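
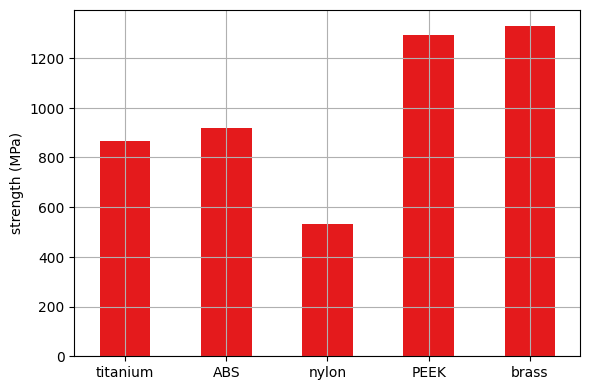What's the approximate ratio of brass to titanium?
brass ≈ 1400, titanium ≈ 800; 1400/800 ≈ 1.75.

≈ 1.75×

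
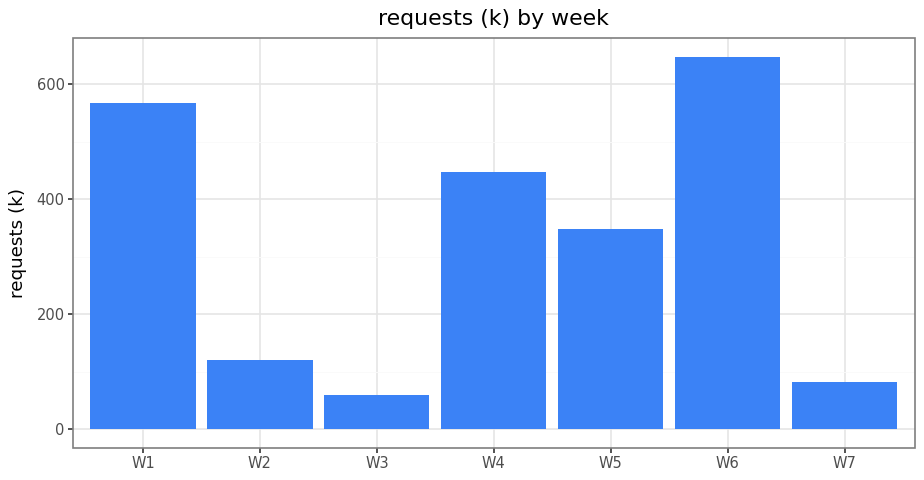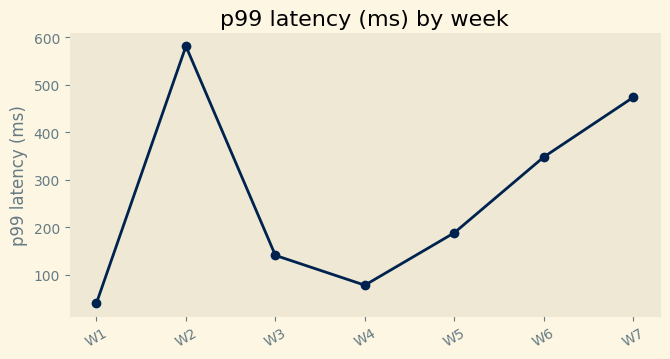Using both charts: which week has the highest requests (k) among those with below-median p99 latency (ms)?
W1

Chart 2 median p99 latency (ms) ≈ 200; below-median weeks: W1, W3, W4. Among those, W1 has the highest requests (k) (≈ 600).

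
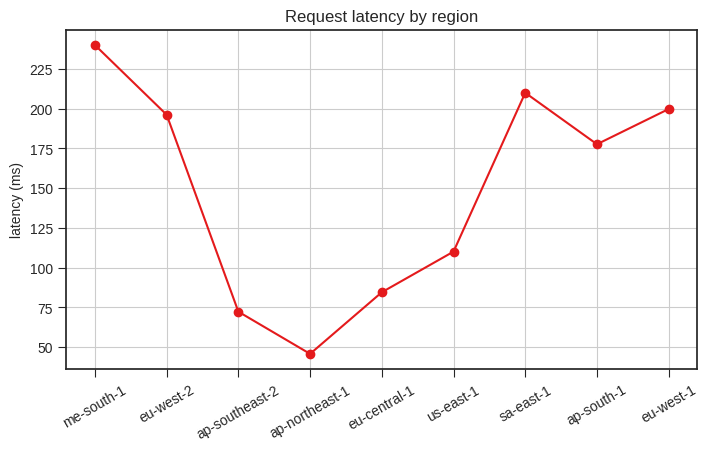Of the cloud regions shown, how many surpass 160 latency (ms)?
Above 160: me-south-1, eu-west-2, sa-east-1, ap-south-1, eu-west-1.

5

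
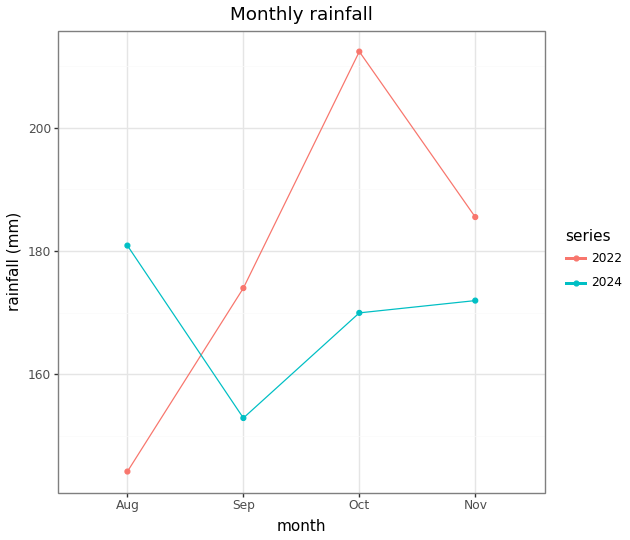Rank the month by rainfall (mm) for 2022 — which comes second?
Nov

Top 3 for 2022: Oct ≈ 210, Nov ≈ 190, Sep ≈ 170.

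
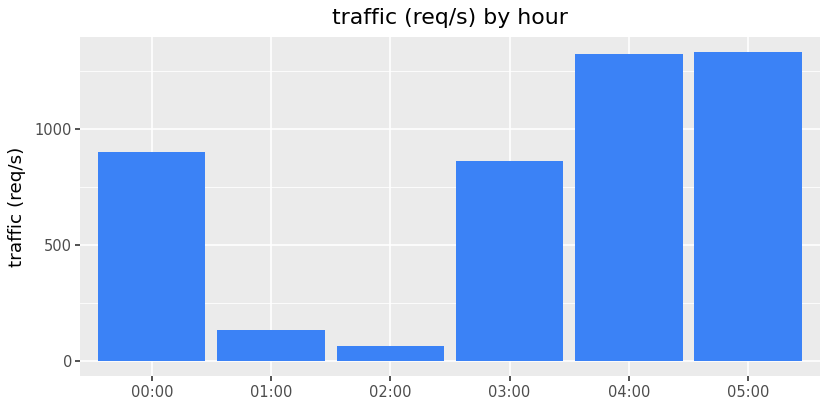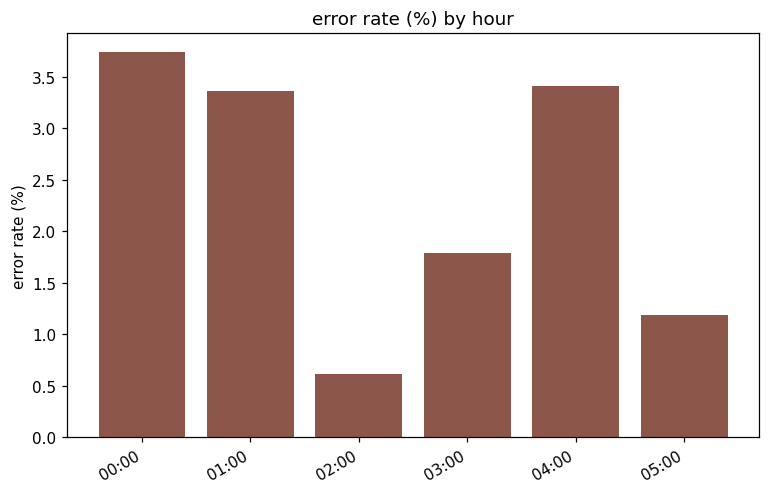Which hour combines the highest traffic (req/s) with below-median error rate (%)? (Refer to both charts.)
Chart 2 median error rate (%) ≈ 2.5; below-median hours: 02:00, 03:00, 05:00. Among those, 05:00 has the highest traffic (req/s) (≈ 1400).

05:00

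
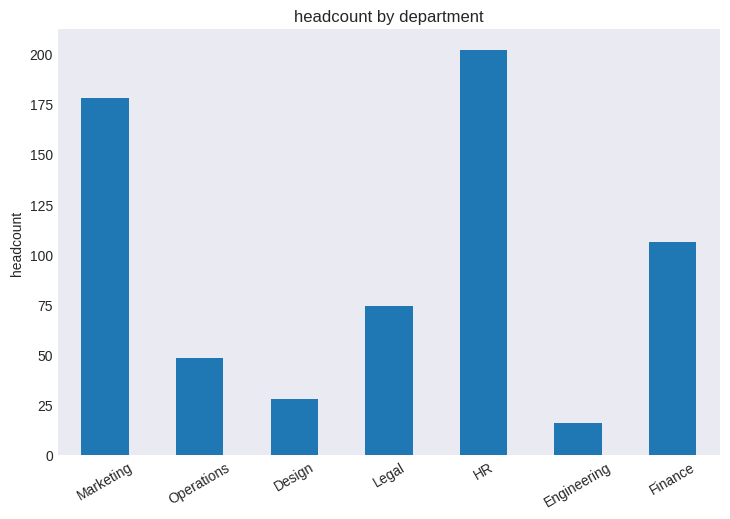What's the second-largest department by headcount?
Marketing

Top 3: HR ≈ 200, Marketing ≈ 180, Finance ≈ 100.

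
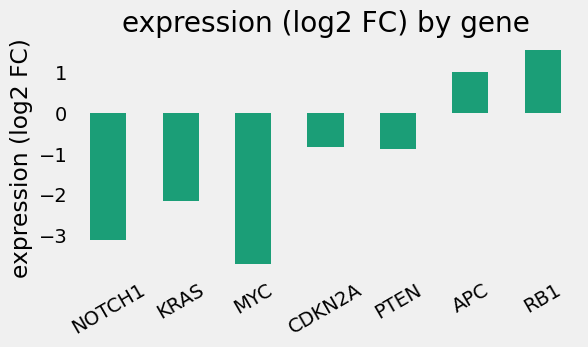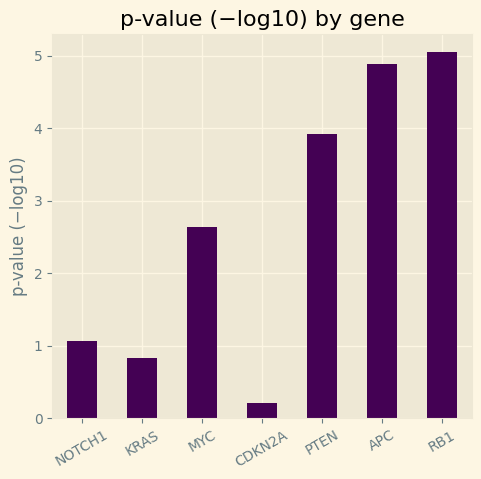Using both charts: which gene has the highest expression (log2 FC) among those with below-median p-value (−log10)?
CDKN2A

Chart 2 median p-value (−log10) ≈ 2.5; below-median genes: NOTCH1, KRAS, CDKN2A. Among those, CDKN2A has the highest expression (log2 FC) (≈ -0.8).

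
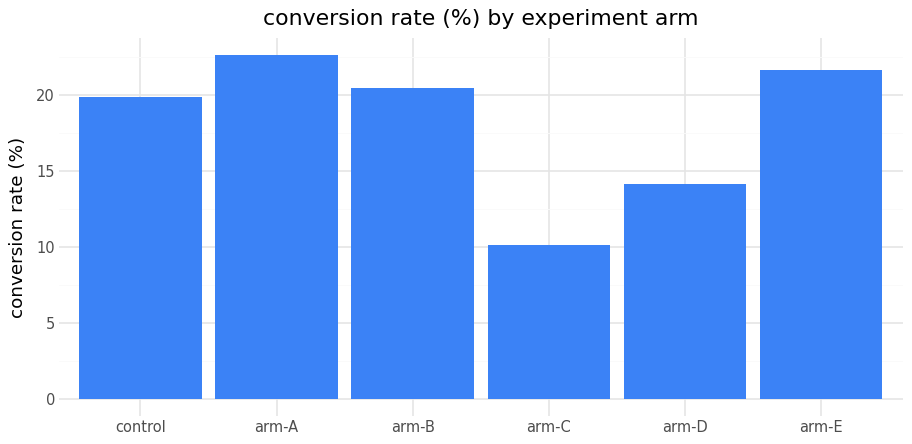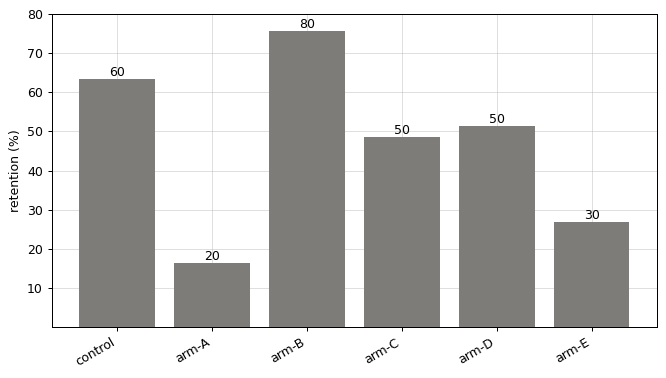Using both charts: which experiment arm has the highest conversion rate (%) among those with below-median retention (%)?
arm-A

Chart 2 median retention (%) ≈ 50; below-median experiment arms: arm-A, arm-C, arm-E. Among those, arm-A has the highest conversion rate (%) (≈ 25).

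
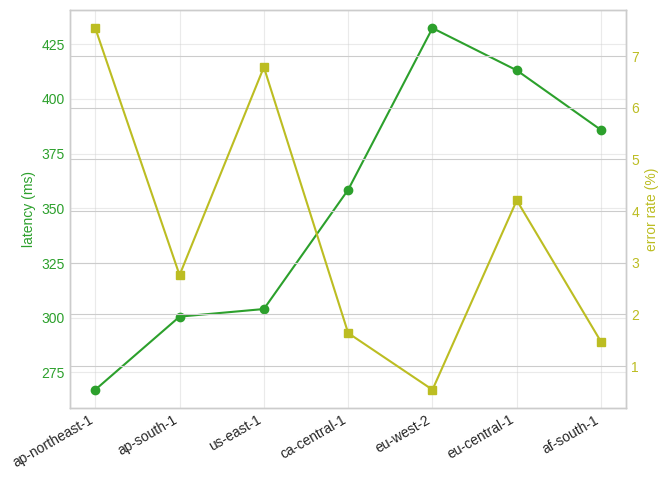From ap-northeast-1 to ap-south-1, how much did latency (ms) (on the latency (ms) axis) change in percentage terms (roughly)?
≈ +15.4%

ap-northeast-1 ≈ 260, ap-south-1 ≈ 300; (300 − 260) / 260 ≈ +15.4%.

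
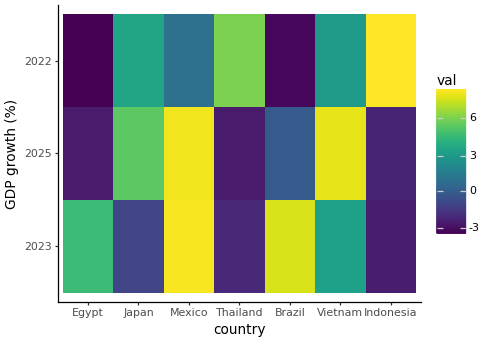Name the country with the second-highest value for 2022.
Top 3 for 2022: Indonesia ≈ 8, Thailand ≈ 6, Japan ≈ 4.

Thailand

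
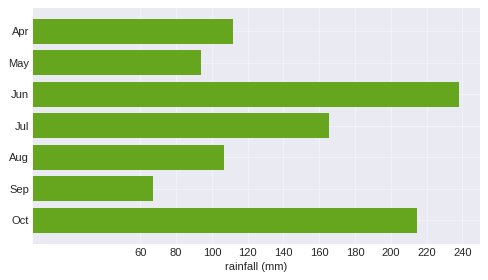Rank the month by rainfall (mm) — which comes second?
Top 3: Jun ≈ 240, Oct ≈ 220, Jul ≈ 160.

Oct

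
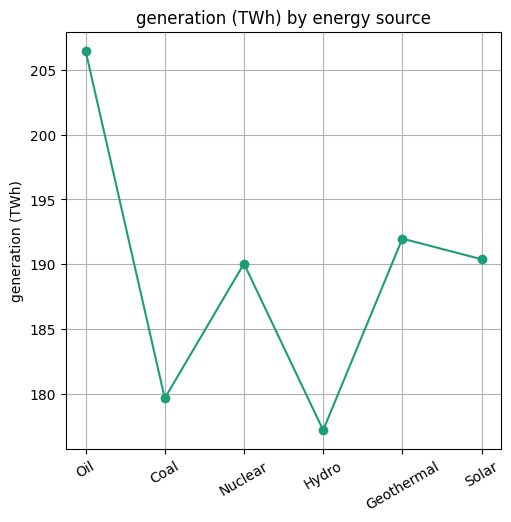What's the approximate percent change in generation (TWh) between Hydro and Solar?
Hydro ≈ 175, Solar ≈ 190; (190 − 175) / 175 ≈ +8.6%.

≈ +8.6%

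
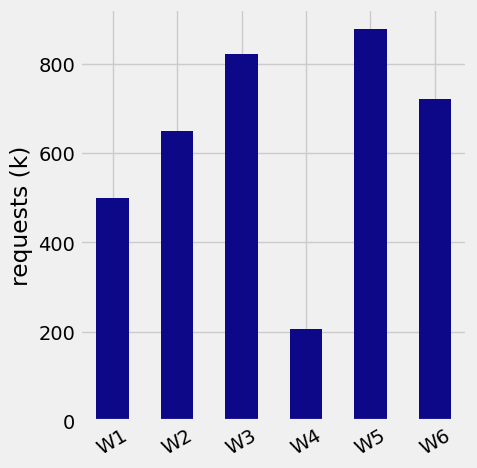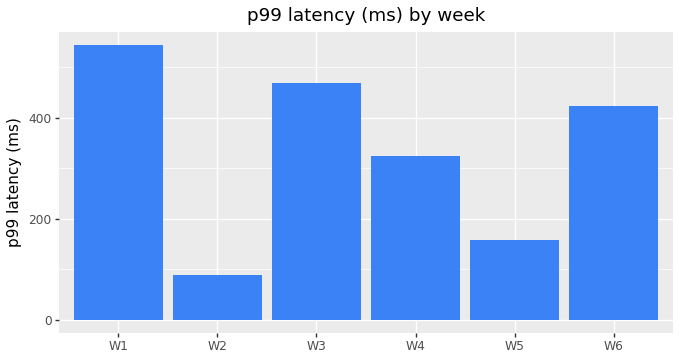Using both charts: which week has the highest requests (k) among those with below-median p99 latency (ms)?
Chart 2 median p99 latency (ms) ≈ 350; below-median weeks: W2, W4, W5. Among those, W5 has the highest requests (k) (≈ 900).

W5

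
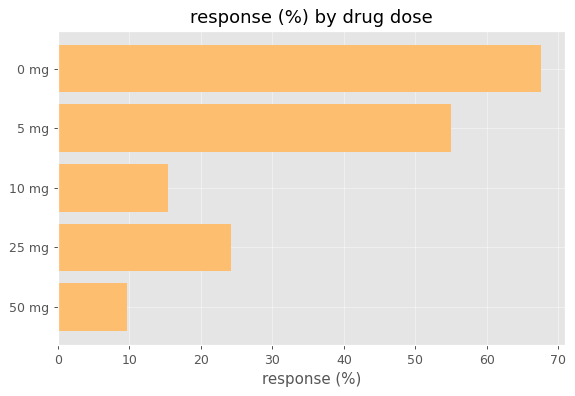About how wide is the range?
≈ 60

Max 0 mg ≈ 70, min 50 mg ≈ 10; range ≈ 60.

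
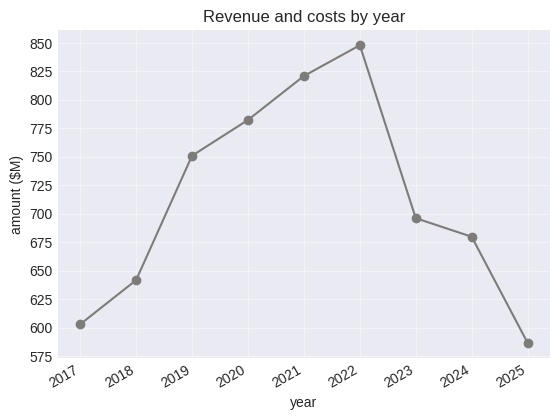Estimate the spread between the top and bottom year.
Max 2022 ≈ 850, min 2025 ≈ 575; range ≈ 275.

≈ 275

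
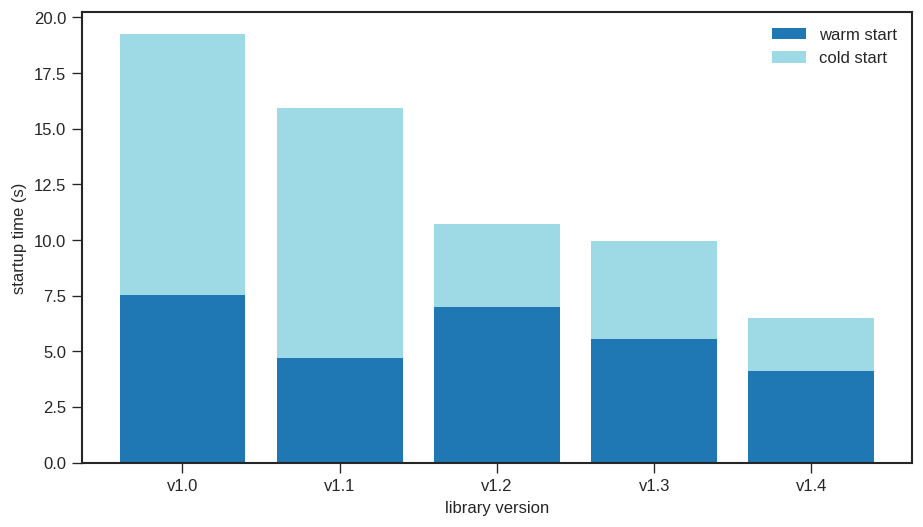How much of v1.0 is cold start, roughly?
cold start top ≈ 20, bottom ≈ 8; segment ≈ 12.

≈ 12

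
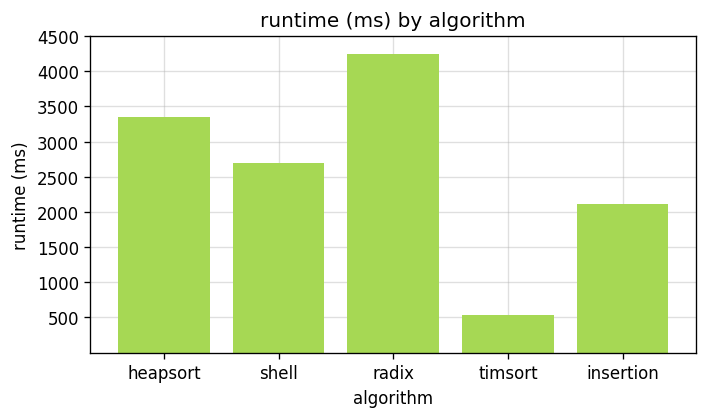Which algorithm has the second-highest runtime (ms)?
heapsort

Top 3: radix ≈ 4000, heapsort ≈ 3500, shell ≈ 2500.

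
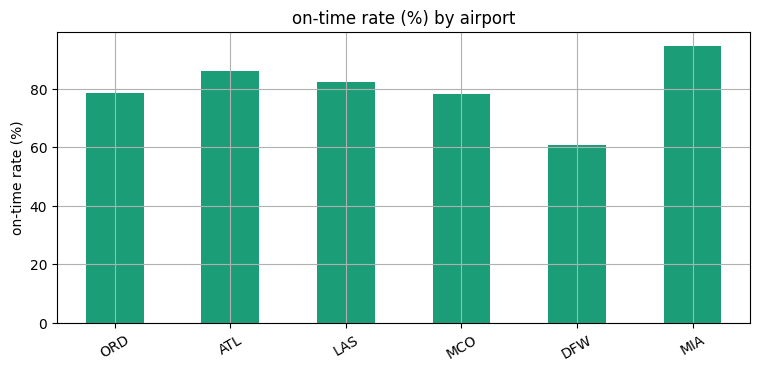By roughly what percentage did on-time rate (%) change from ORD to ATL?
ORD ≈ 80, ATL ≈ 90; (90 − 80) / 80 ≈ +12.5%.

≈ +12.5%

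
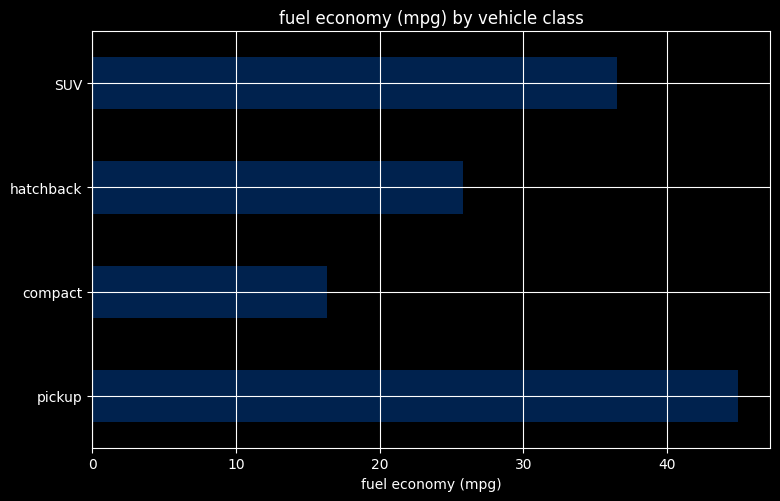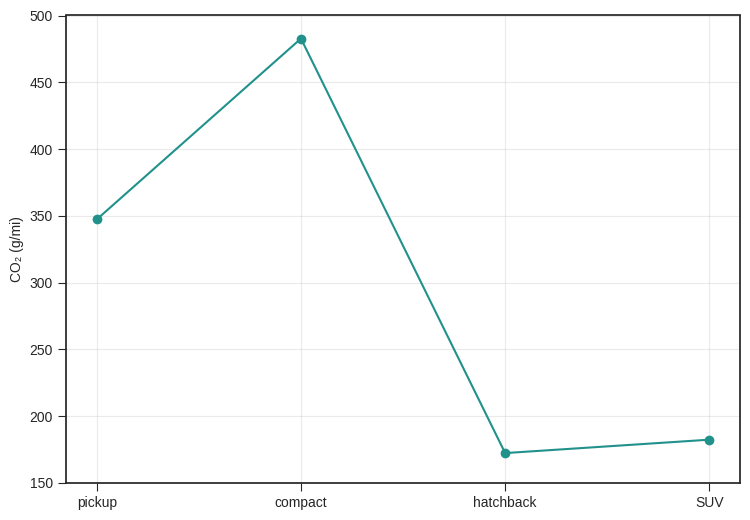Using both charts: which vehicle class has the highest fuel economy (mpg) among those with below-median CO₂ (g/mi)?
Chart 2 median CO₂ (g/mi) ≈ 250; below-median vehicle classes: hatchback, SUV. Among those, SUV has the highest fuel economy (mpg) (≈ 35).

SUV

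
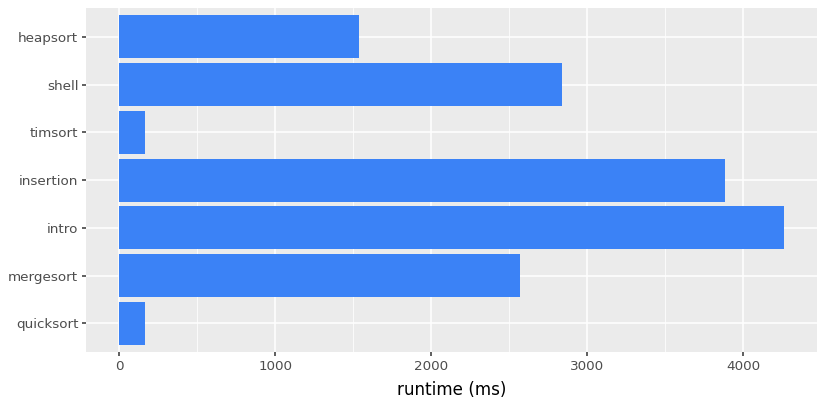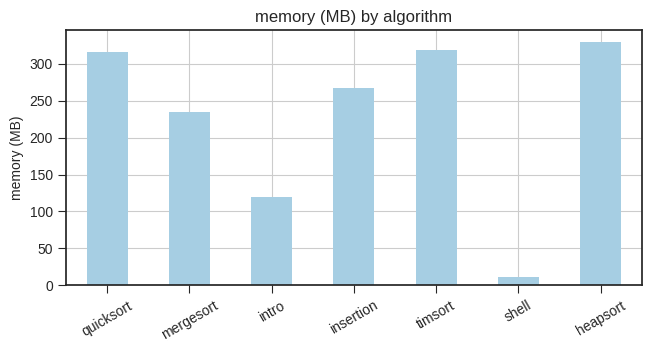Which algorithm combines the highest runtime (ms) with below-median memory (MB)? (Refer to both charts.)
intro

Chart 2 median memory (MB) ≈ 250; below-median algorithms: mergesort, intro, shell. Among those, intro has the highest runtime (ms) (≈ 4500).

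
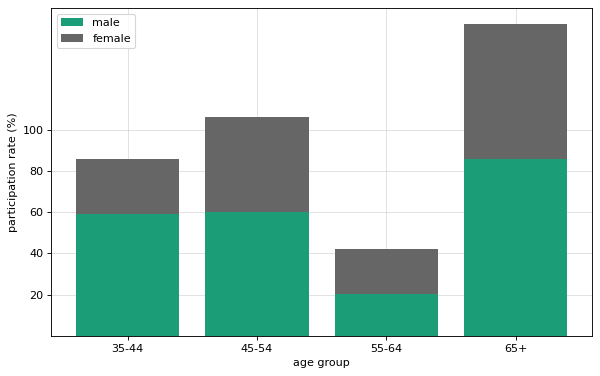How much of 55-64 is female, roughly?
≈ 20

female top ≈ 40, bottom ≈ 20; segment ≈ 20.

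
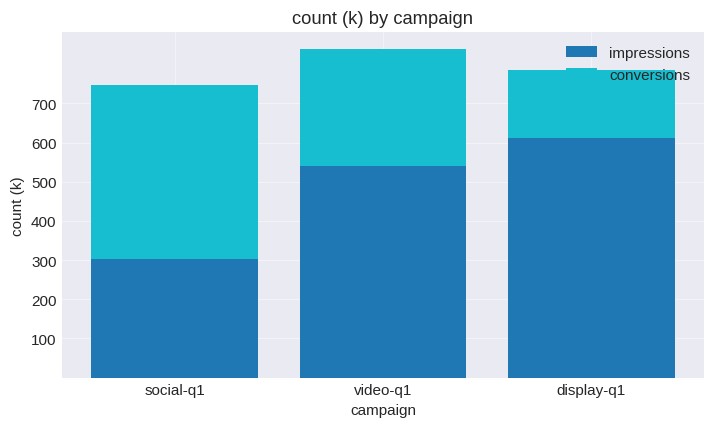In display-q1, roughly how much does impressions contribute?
≈ 600

impressions top ≈ 600, bottom ≈ 0; segment ≈ 600.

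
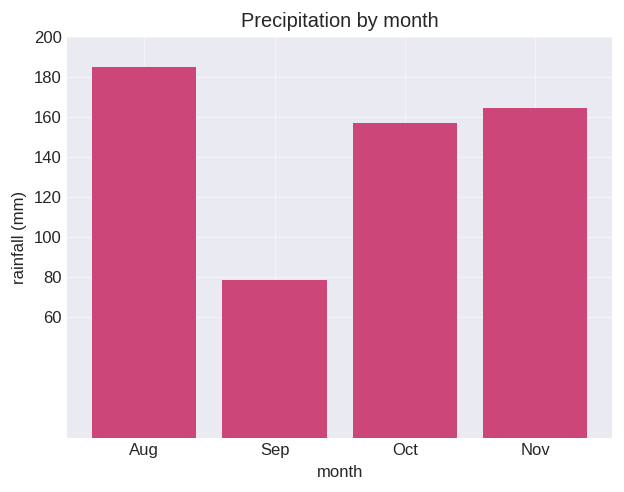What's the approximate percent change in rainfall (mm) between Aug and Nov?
≈ -11.1%

Aug ≈ 180, Nov ≈ 160; (160 − 180) / 180 ≈ -11.1%.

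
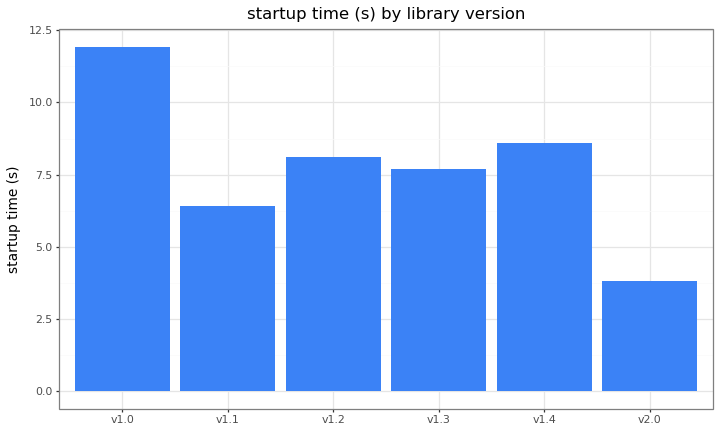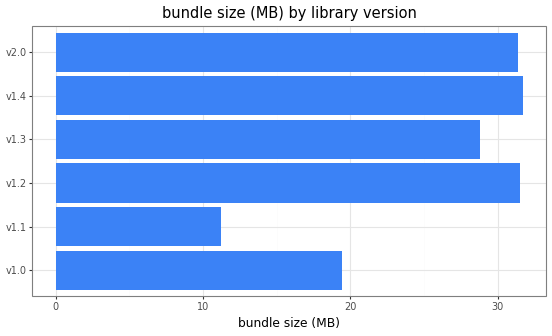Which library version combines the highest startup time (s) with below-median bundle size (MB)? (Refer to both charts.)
v1.0

Chart 2 median bundle size (MB) ≈ 30; below-median library versions: v1.0, v1.1, v1.3. Among those, v1.0 has the highest startup time (s) (≈ 12).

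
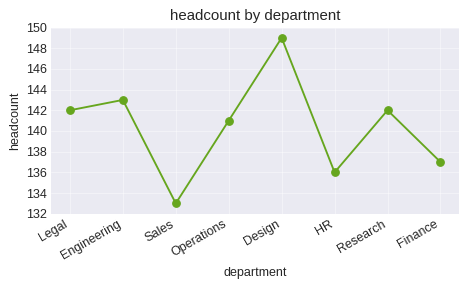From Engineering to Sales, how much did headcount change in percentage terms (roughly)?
Engineering ≈ 144, Sales ≈ 132; (132 − 144) / 144 ≈ -8.3%.

≈ -8.3%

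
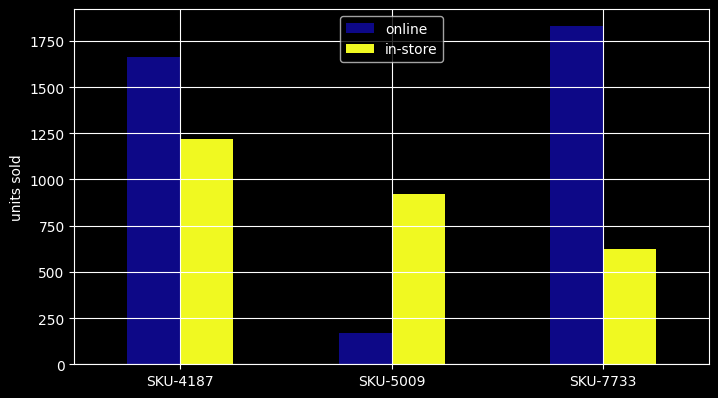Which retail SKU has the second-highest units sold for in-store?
Top 3 for in-store: SKU-4187 ≈ 1200, SKU-5009 ≈ 1000, SKU-7733 ≈ 600.

SKU-5009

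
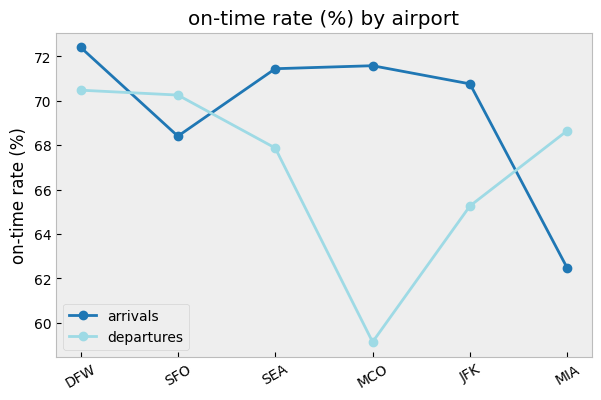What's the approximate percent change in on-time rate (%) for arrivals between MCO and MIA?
MCO ≈ 72, MIA ≈ 62; (62 − 72) / 72 ≈ -13.9%.

≈ -13.9%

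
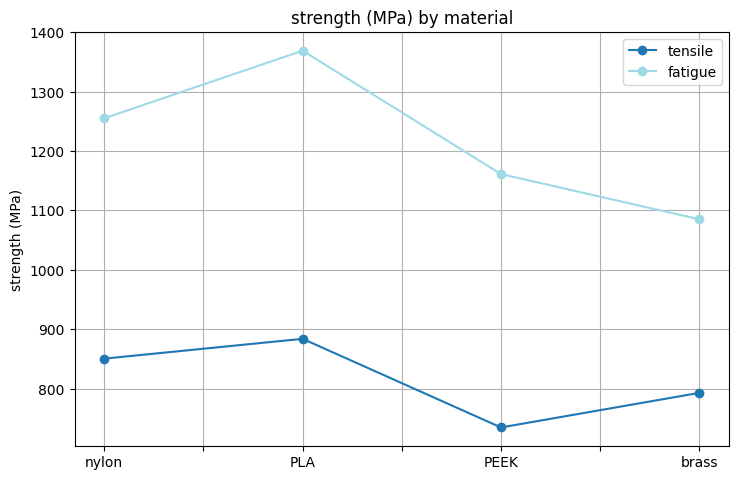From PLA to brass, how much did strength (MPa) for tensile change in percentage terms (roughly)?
PLA ≈ 900, brass ≈ 800; (800 − 900) / 900 ≈ -11.1%.

≈ -11.1%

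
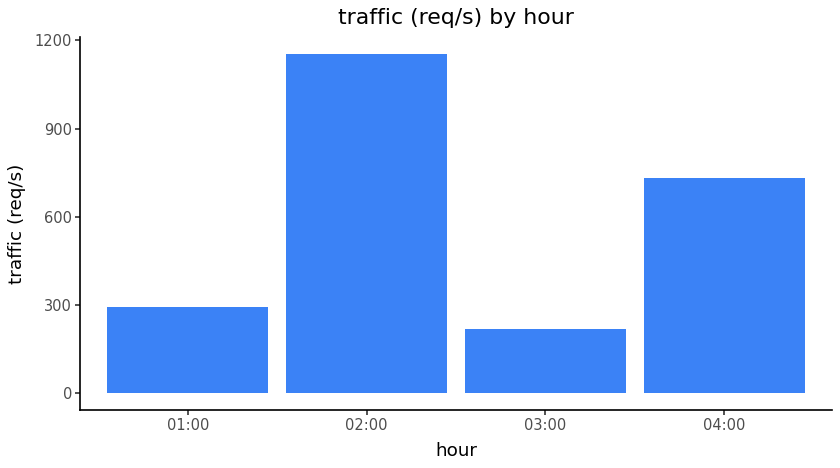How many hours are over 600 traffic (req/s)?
Above 600: 02:00, 04:00.

2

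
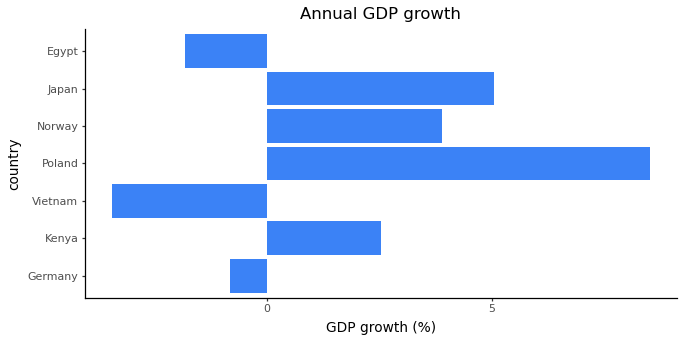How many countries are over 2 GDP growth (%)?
Above 2: Kenya, Poland, Norway, Japan.

4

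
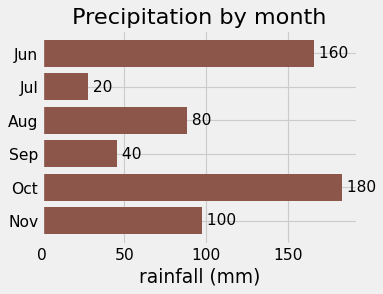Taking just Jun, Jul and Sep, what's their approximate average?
≈ 73

(160 + 20 + 40) / 3 ≈ 73.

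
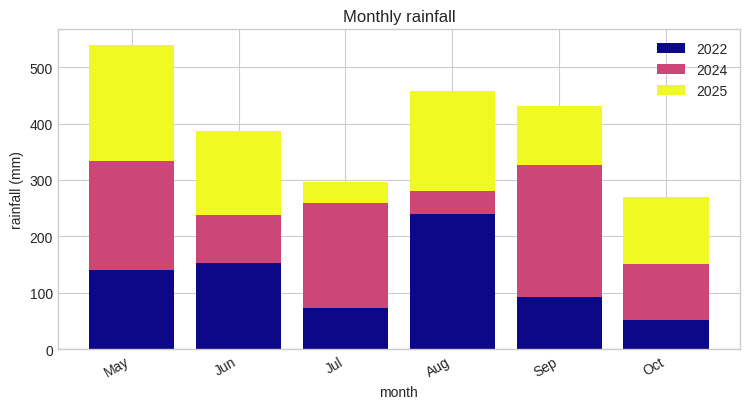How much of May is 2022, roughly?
2022 top ≈ 150, bottom ≈ 0; segment ≈ 150.

≈ 150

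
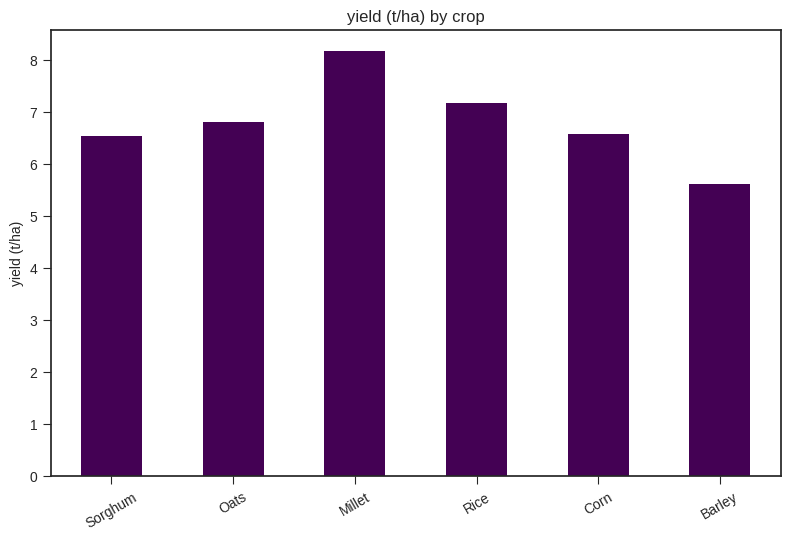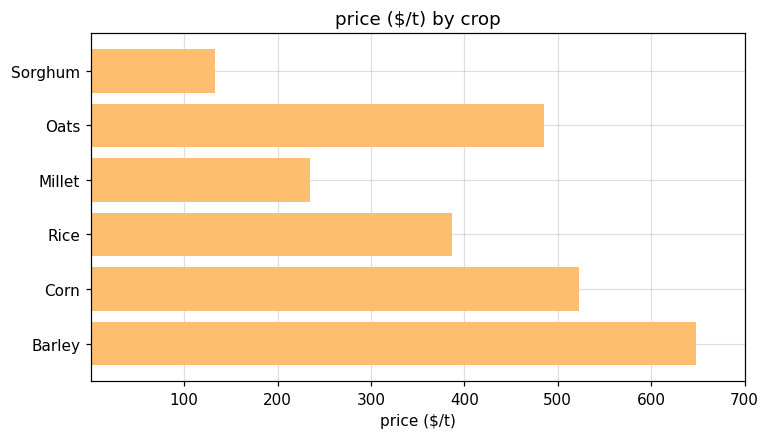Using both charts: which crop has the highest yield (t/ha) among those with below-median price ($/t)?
Millet

Chart 2 median price ($/t) ≈ 400; below-median crops: Sorghum, Millet, Rice. Among those, Millet has the highest yield (t/ha) (≈ 8).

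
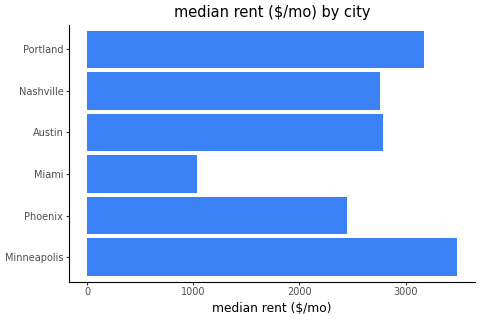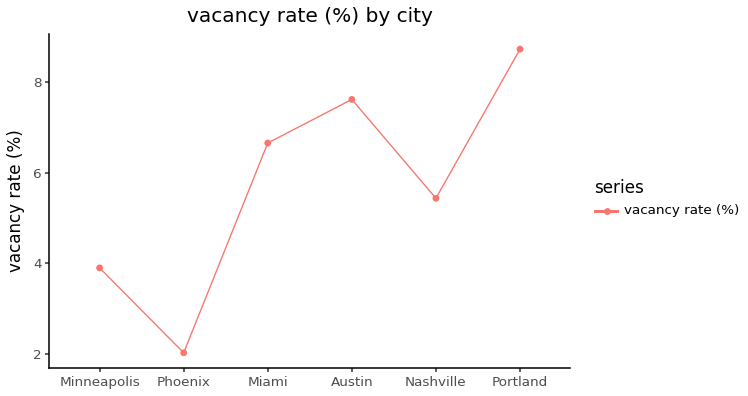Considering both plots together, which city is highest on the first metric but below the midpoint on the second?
Chart 2 median vacancy rate (%) ≈ 6; below-median cities: Minneapolis, Phoenix, Nashville. Among those, Minneapolis has the highest median rent ($/mo) (≈ 3500).

Minneapolis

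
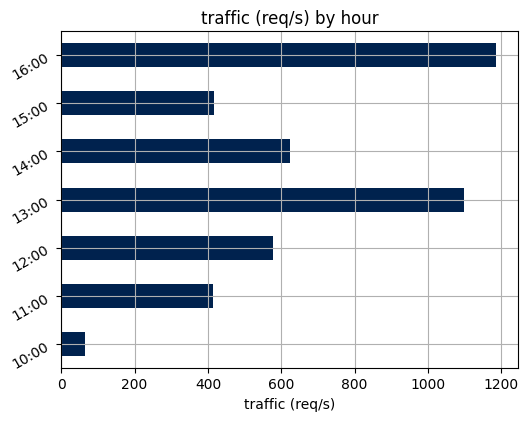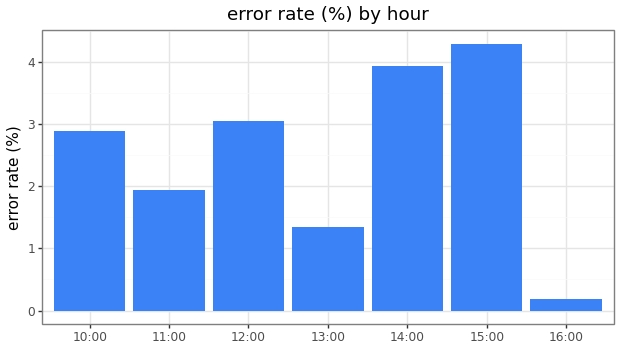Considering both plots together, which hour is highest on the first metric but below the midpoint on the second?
16:00

Chart 2 median error rate (%) ≈ 3; below-median hours: 11:00, 13:00, 16:00. Among those, 16:00 has the highest traffic (req/s) (≈ 1200).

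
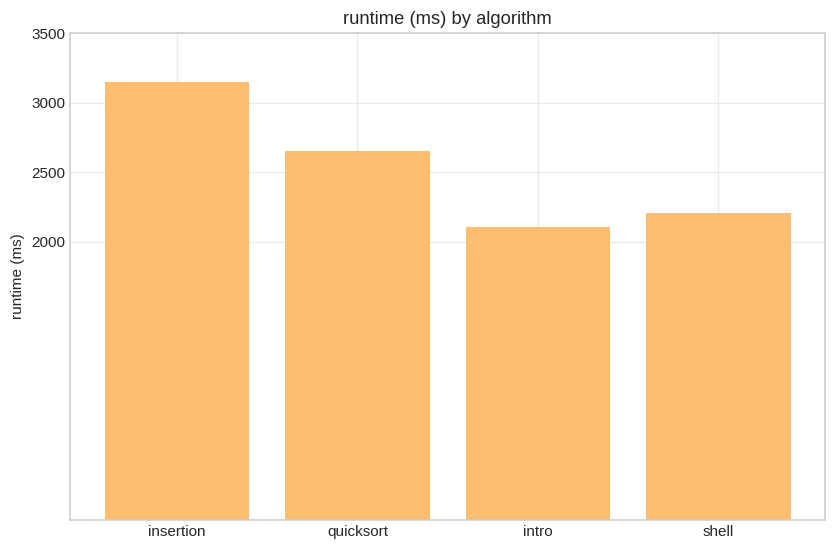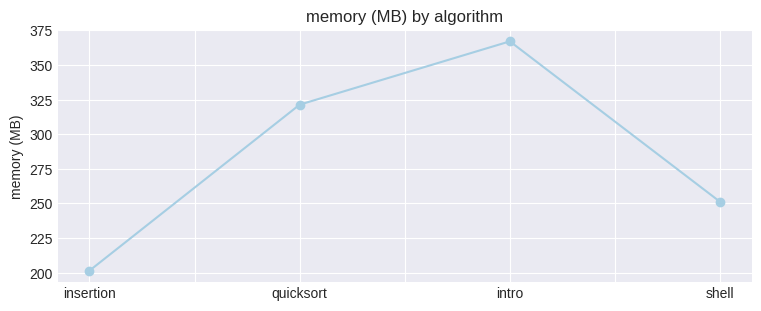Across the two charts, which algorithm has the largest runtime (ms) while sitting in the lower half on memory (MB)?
Chart 2 median memory (MB) ≈ 300; below-median algorithms: insertion, shell. Among those, insertion has the highest runtime (ms) (≈ 3000).

insertion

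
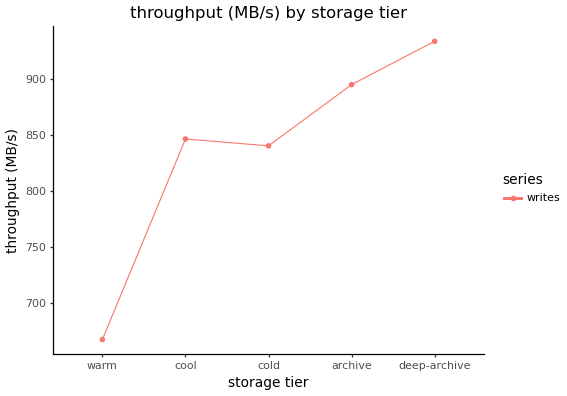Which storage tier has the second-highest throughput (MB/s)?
Top 3: deep-archive ≈ 925, archive ≈ 900, cool ≈ 850.

archive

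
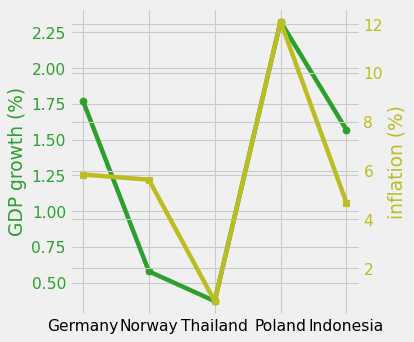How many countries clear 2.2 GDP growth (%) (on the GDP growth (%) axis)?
1

Above 2.2: Poland.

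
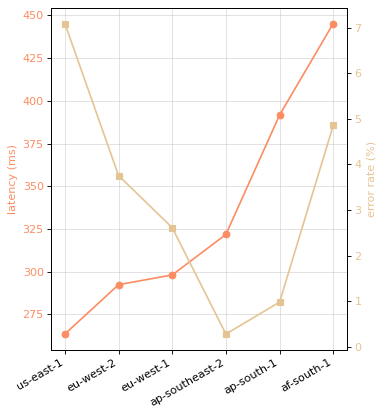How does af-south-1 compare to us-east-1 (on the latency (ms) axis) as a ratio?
≈ 1.69×

af-south-1 ≈ 440, us-east-1 ≈ 260; 440/260 ≈ 1.69.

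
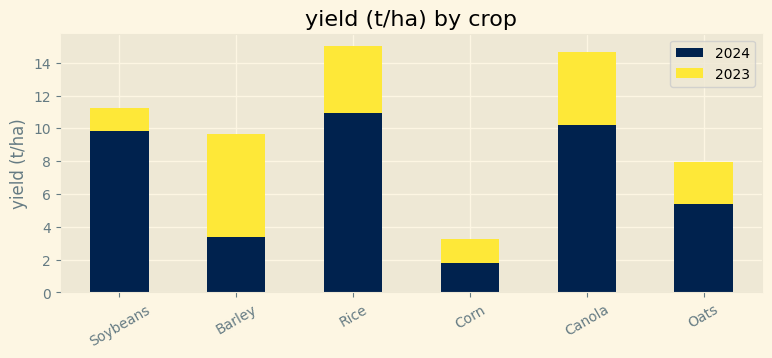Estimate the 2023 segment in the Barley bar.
2023 top ≈ 10, bottom ≈ 4; segment ≈ 6.

≈ 6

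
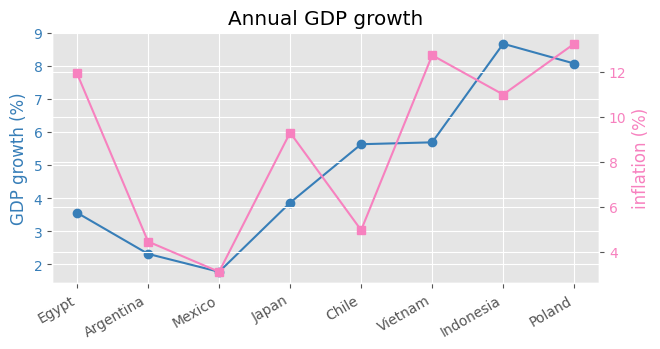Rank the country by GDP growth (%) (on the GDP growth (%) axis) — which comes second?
Poland

Top 3 (on the GDP growth (%) axis): Indonesia ≈ 9, Poland ≈ 8, Vietnam ≈ 6.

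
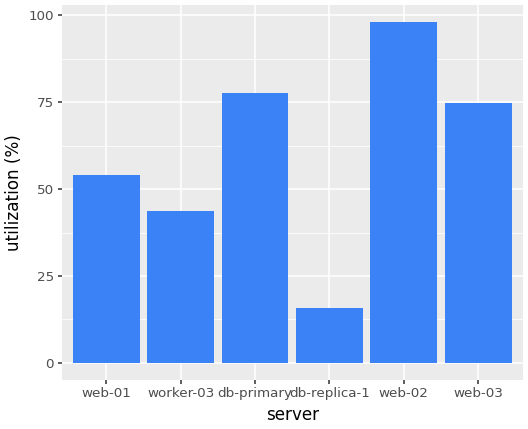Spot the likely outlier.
db-replica-1

db-replica-1 ≈ 20; the rest sit between ≈ 40 and ≈ 100.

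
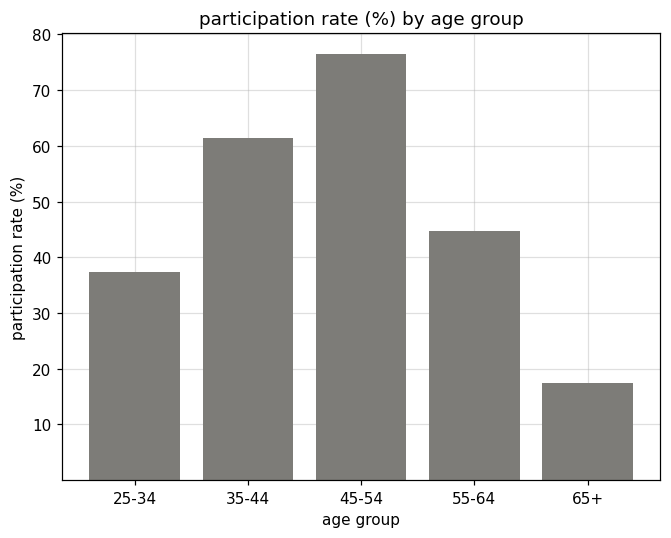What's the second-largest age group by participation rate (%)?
35-44

Top 3: 45-54 ≈ 80, 35-44 ≈ 60, 55-64 ≈ 40.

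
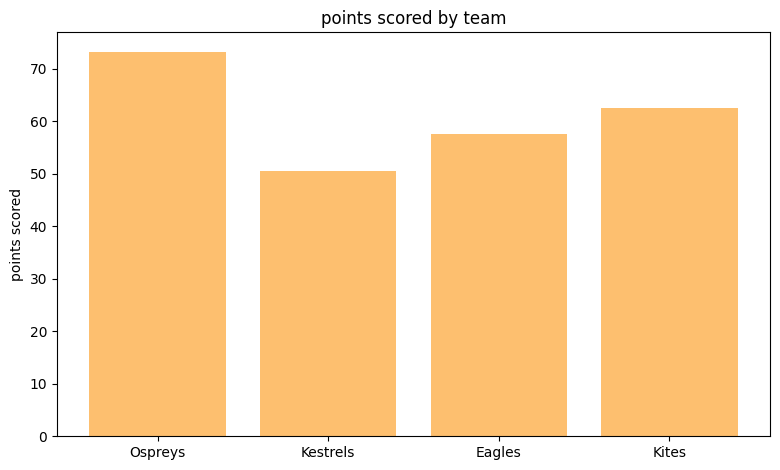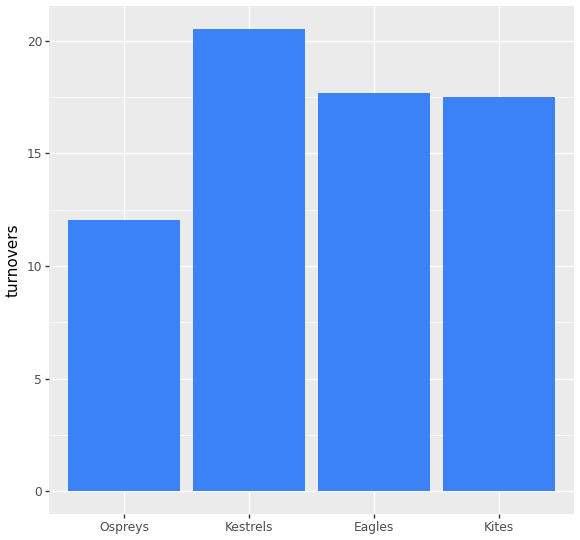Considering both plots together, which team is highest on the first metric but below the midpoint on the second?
Ospreys

Chart 2 median turnovers ≈ 18; below-median teams: Ospreys, Kites. Among those, Ospreys has the highest points scored (≈ 70).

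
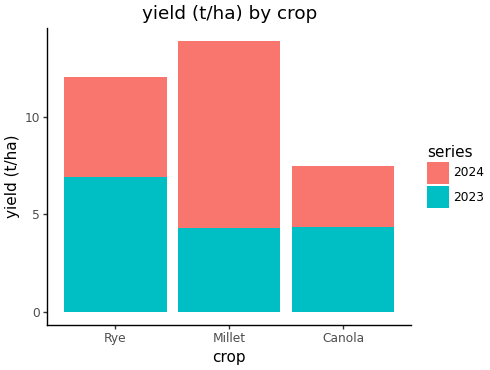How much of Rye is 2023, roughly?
≈ 6

2023 top ≈ 6, bottom ≈ 0; segment ≈ 6.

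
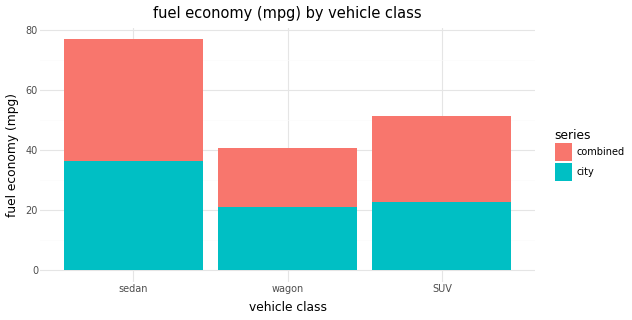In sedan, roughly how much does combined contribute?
combined top ≈ 80, bottom ≈ 40; segment ≈ 40.

≈ 40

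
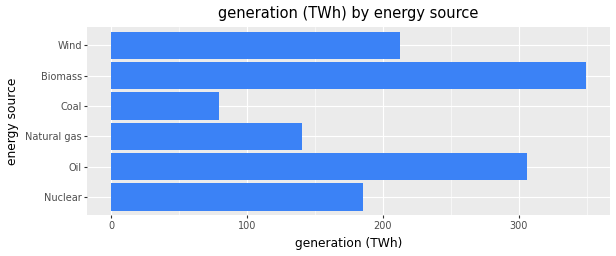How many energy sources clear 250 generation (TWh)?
2

Above 250: Oil, Biomass.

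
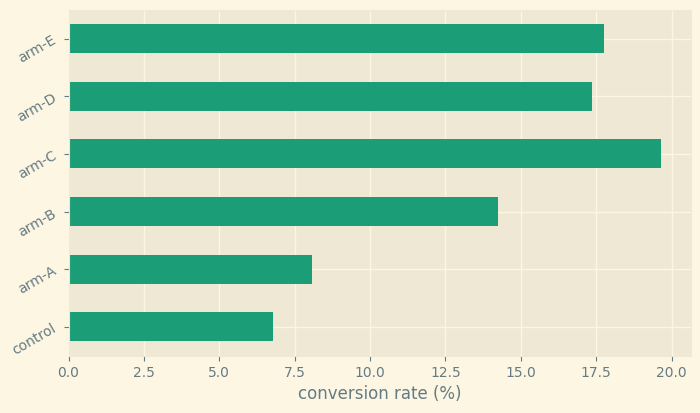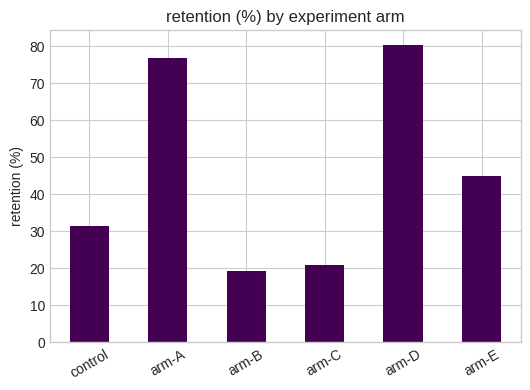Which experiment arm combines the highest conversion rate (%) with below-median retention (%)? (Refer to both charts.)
arm-C

Chart 2 median retention (%) ≈ 40; below-median experiment arms: control, arm-B, arm-C. Among those, arm-C has the highest conversion rate (%) (≈ 20).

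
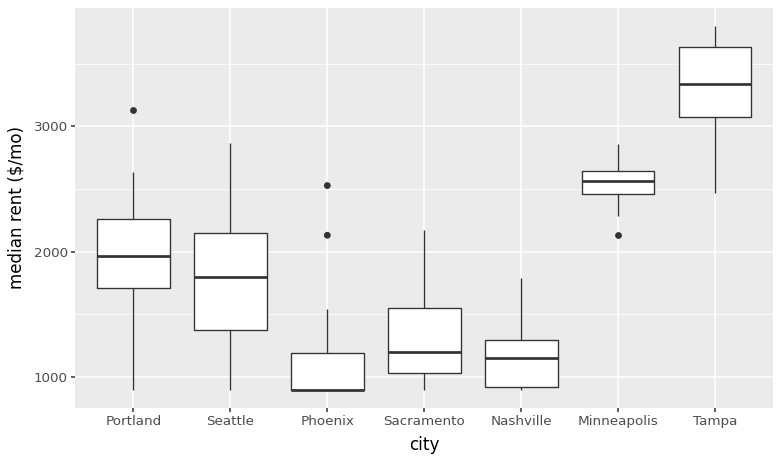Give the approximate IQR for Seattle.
≈ 800

Q3 ≈ 2200, Q1 ≈ 1400; IQR ≈ 800.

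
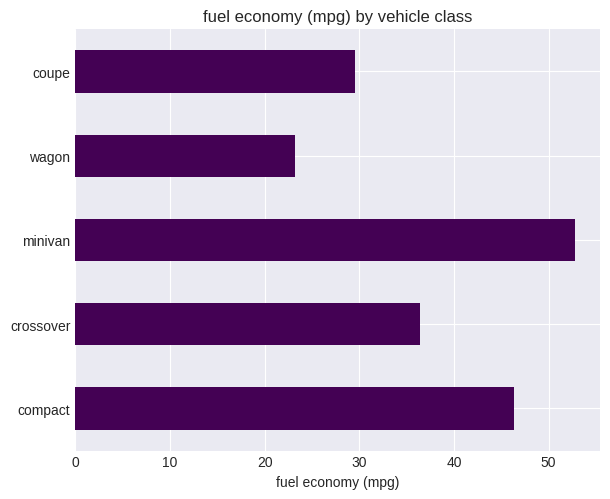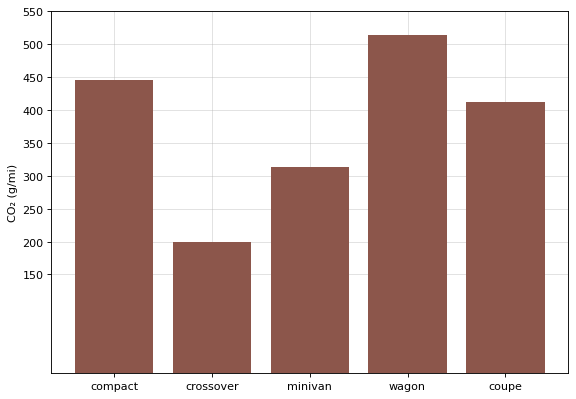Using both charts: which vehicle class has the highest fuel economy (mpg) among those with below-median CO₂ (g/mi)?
minivan

Chart 2 median CO₂ (g/mi) ≈ 400; below-median vehicle classes: crossover, minivan. Among those, minivan has the highest fuel economy (mpg) (≈ 55).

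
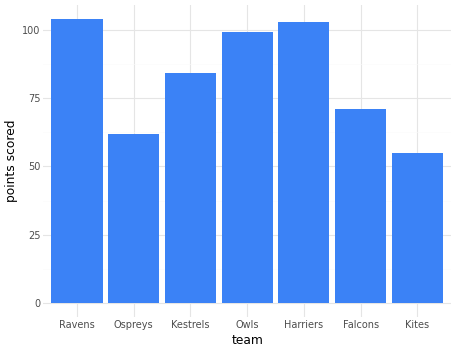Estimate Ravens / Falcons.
≈ 1.43×

Ravens ≈ 100, Falcons ≈ 70; 100/70 ≈ 1.43.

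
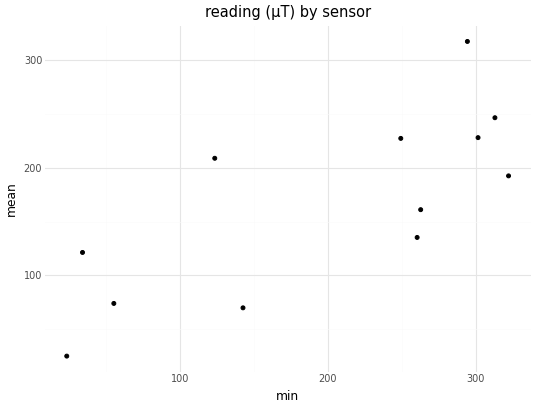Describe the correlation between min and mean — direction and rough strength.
positive, strong

Points are positively correlated; strong (|r| ≈ 0.8).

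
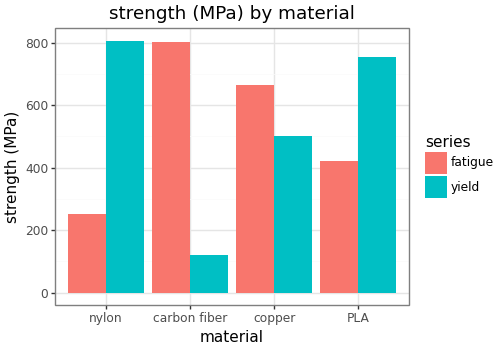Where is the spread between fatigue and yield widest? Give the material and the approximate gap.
carbon fiber, ≈ 700 MPa

carbon fiber: fatigue ≈ 800, yield ≈ 100 → gap ≈ 700. Next-largest (nylon) is only ≈ 500.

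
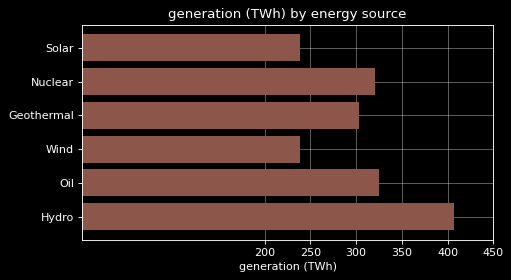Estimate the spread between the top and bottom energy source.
Max Hydro ≈ 400, min Solar ≈ 250; range ≈ 150.

≈ 150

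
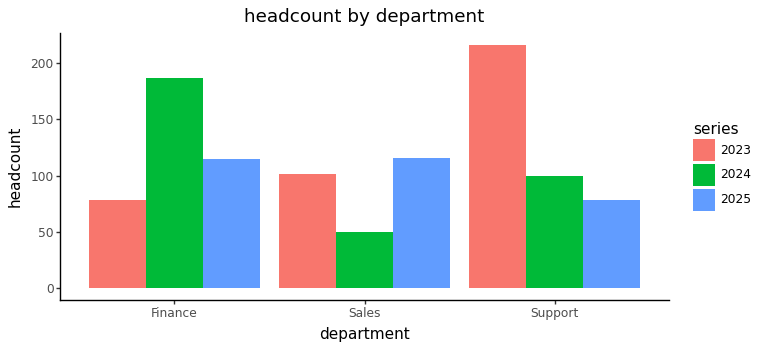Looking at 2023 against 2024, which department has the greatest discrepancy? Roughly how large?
Support: 2023 ≈ 220, 2024 ≈ 100 → gap ≈ 120. Next-largest (Finance) is only ≈ 100.

Support, ≈ 120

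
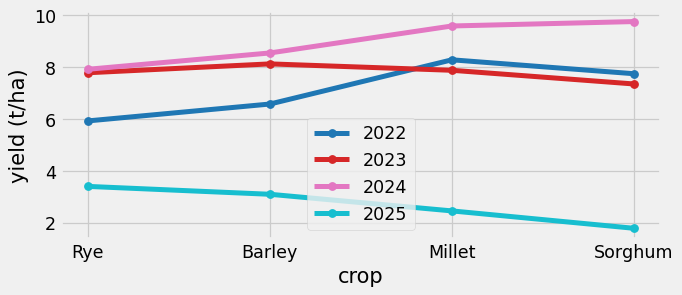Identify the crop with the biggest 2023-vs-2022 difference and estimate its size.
Rye: 2023 ≈ 8, 2022 ≈ 6 → gap ≈ 2. Next-largest (Barley) is only ≈ 1.

Rye, ≈ 2 t/ha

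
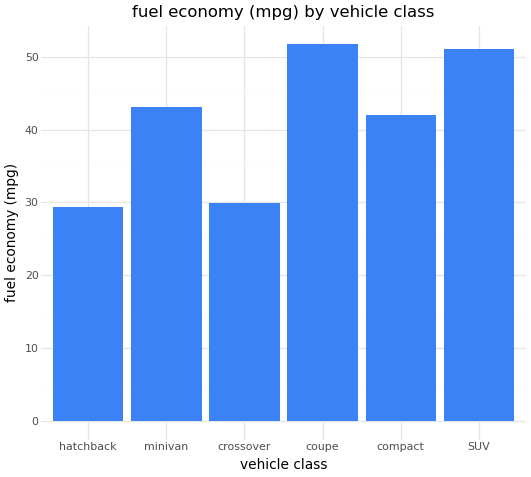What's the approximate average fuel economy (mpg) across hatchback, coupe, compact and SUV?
≈ 42

(30 + 50 + 40 + 50) / 4 ≈ 42.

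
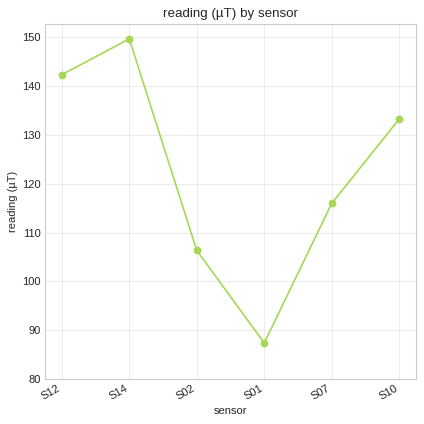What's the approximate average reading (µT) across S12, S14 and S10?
≈ 140

(140 + 150 + 130) / 3 ≈ 140.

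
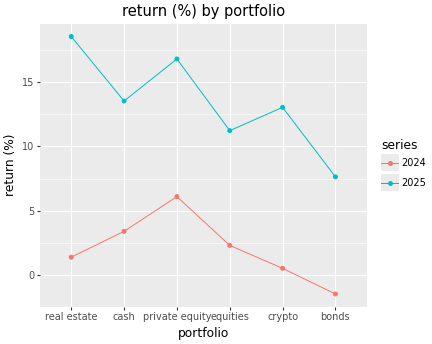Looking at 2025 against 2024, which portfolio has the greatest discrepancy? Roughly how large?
real estate, ≈ 16 %

real estate: 2025 ≈ 18, 2024 ≈ 2 → gap ≈ 16. Next-largest (crypto) is only ≈ 14.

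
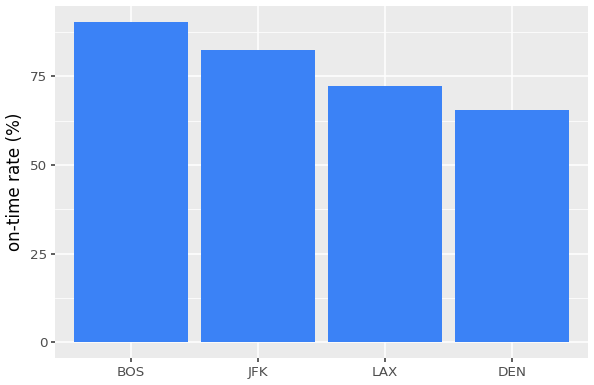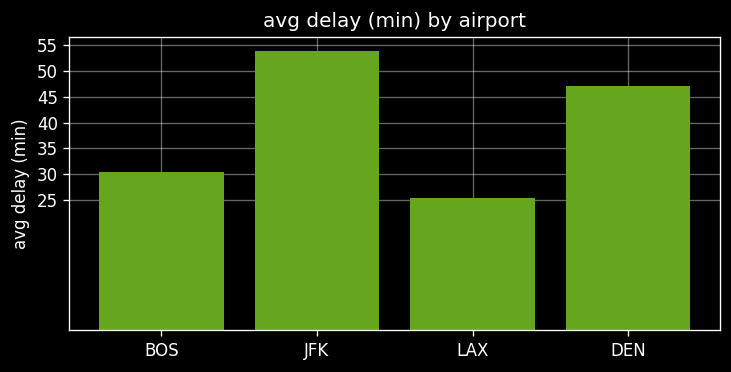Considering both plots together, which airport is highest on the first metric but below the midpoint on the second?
BOS

Chart 2 median avg delay (min) ≈ 40; below-median airports: BOS, LAX. Among those, BOS has the highest on-time rate (%) (≈ 90).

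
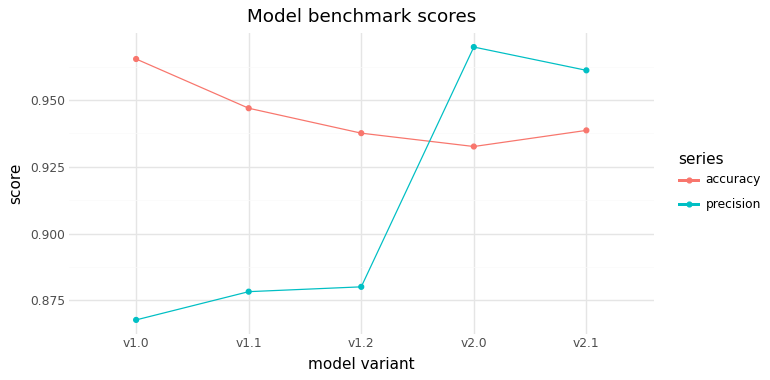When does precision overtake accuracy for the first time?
v1.2: precision ≈ 0.88 vs accuracy ≈ 0.94 (not yet); v2.0: precision ≈ 0.97 vs accuracy ≈ 0.93 (first crossover).

v2.0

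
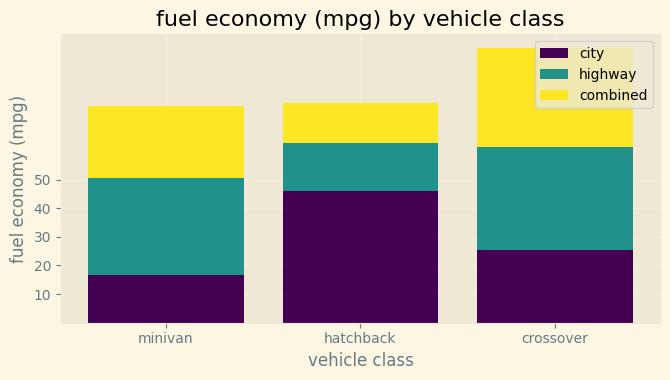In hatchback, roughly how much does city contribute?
city top ≈ 50, bottom ≈ 0; segment ≈ 50.

≈ 50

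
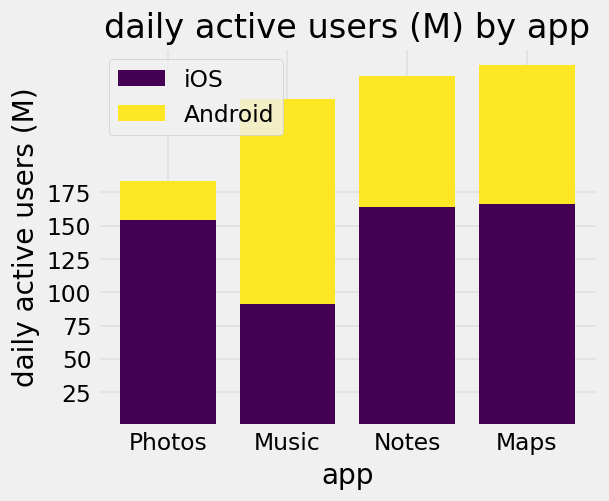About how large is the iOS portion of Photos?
iOS top ≈ 150, bottom ≈ 0; segment ≈ 150.

≈ 150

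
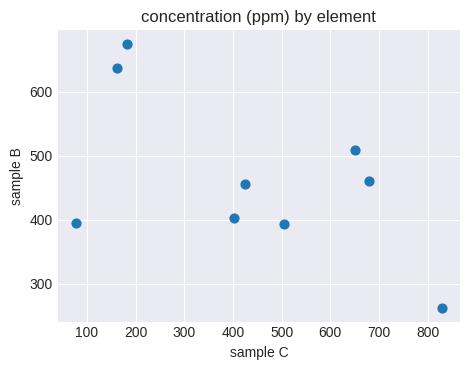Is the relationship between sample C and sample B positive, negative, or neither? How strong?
Points are negatively correlated; moderate (|r| ≈ 0.6).

negative, moderate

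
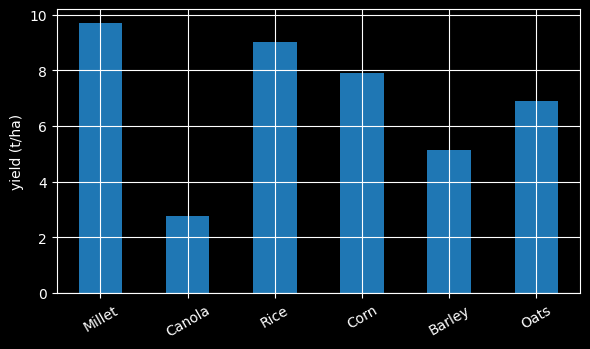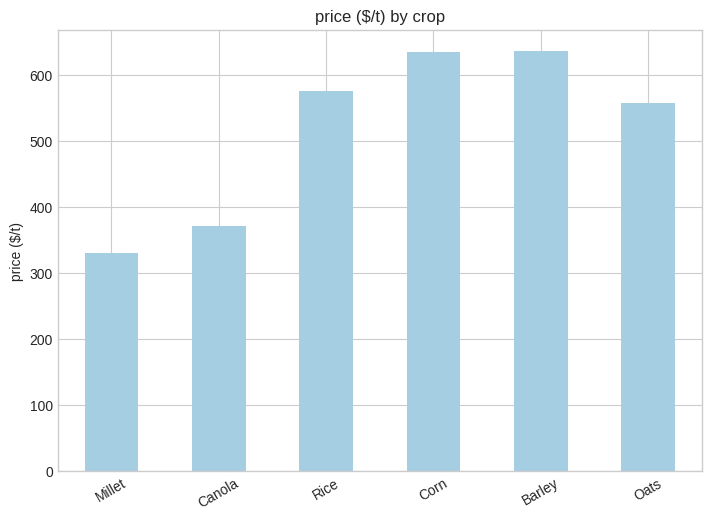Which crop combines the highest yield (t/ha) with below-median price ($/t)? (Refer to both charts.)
Chart 2 median price ($/t) ≈ 600; below-median crops: Millet, Canola, Oats. Among those, Millet has the highest yield (t/ha) (≈ 10).

Millet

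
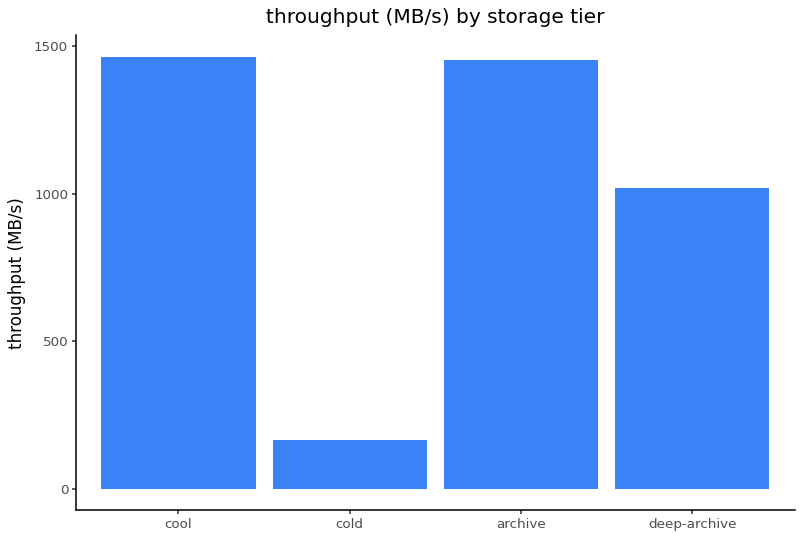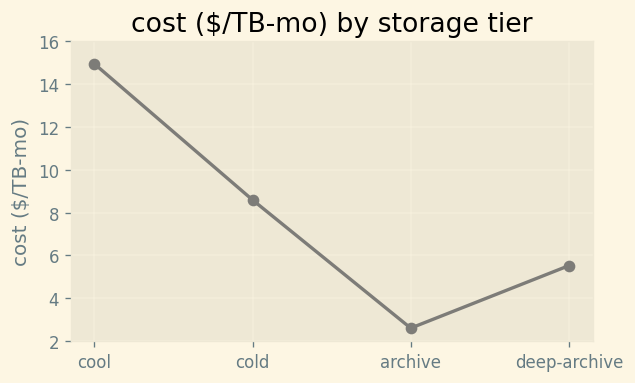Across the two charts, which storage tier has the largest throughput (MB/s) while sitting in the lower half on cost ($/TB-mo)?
archive

Chart 2 median cost ($/TB-mo) ≈ 8; below-median storage tiers: archive, deep-archive. Among those, archive has the highest throughput (MB/s) (≈ 1400).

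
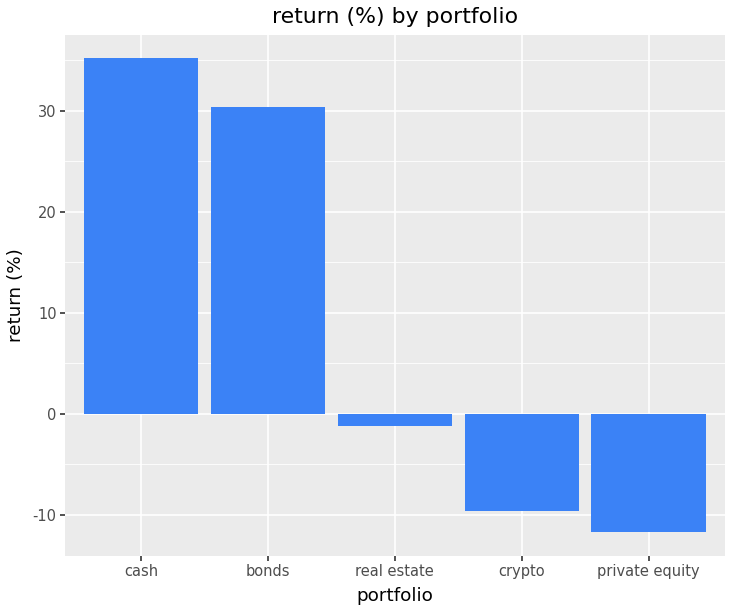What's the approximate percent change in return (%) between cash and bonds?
cash ≈ 35, bonds ≈ 30; (30 − 35) / 35 ≈ -14.3%.

≈ -14.3%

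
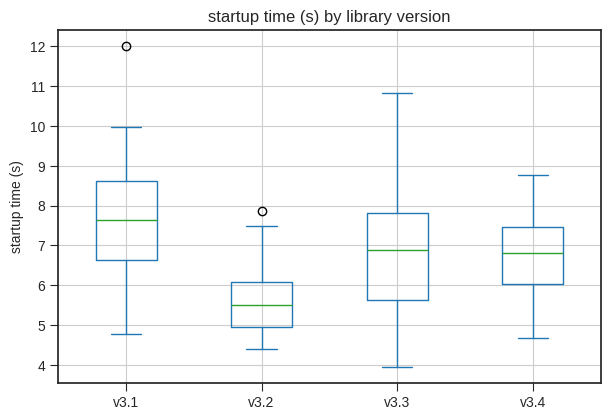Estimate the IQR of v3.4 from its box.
Q3 ≈ 7.4, Q1 ≈ 6.0; IQR ≈ 1.4.

≈ 1.4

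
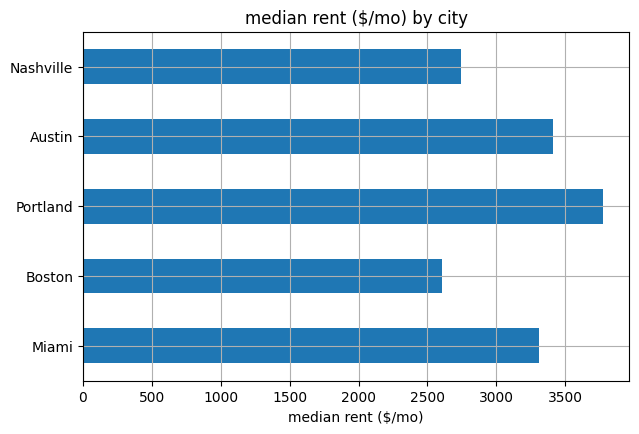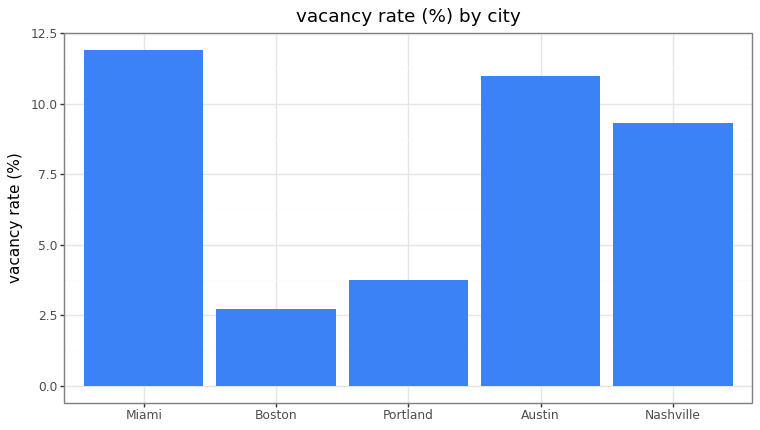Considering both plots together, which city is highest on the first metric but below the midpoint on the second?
Portland

Chart 2 median vacancy rate (%) ≈ 10; below-median cities: Boston, Portland. Among those, Portland has the highest median rent ($/mo) (≈ 4000).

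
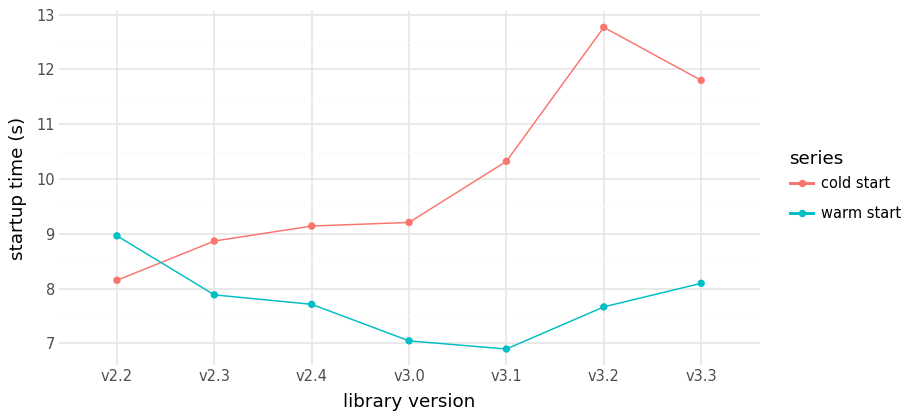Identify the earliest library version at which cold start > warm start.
v2.2: cold start ≈ 8.0 vs warm start ≈ 9.0 (not yet); v2.3: cold start ≈ 9.0 vs warm start ≈ 8.0 (first crossover).

v2.3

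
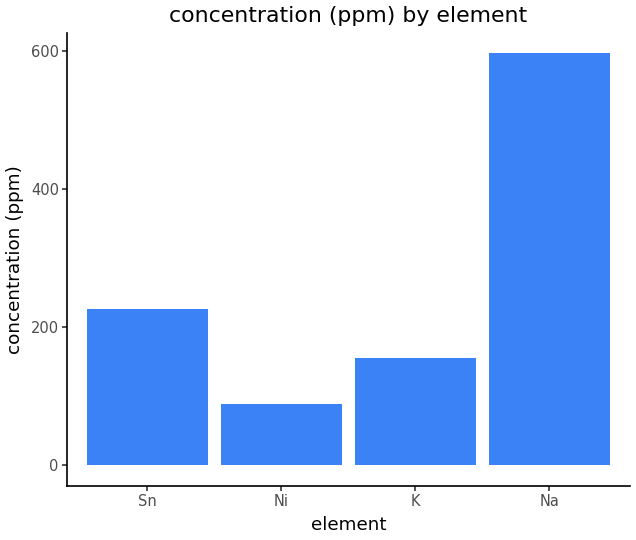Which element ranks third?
Top 4: Na ≈ 600, Sn ≈ 250, K ≈ 150, Ni ≈ 100.

K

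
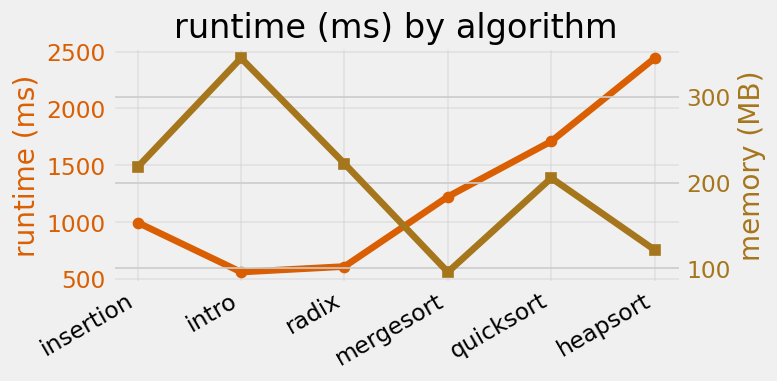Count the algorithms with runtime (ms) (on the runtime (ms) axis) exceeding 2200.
Above 2200: heapsort.

1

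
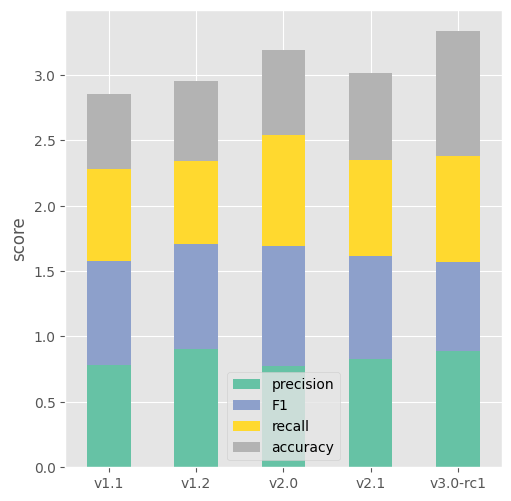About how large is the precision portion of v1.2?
≈ 1.0

precision top ≈ 1.0, bottom ≈ 0.0; segment ≈ 1.0.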